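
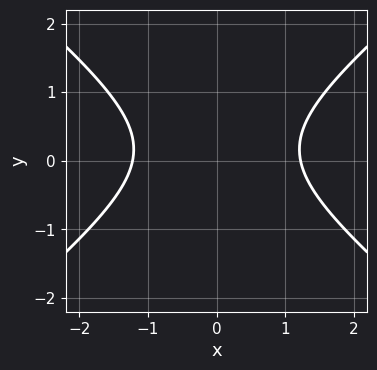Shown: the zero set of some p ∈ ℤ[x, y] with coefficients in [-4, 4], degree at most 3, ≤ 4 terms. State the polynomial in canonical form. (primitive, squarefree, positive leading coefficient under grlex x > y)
(a) The degree is 2 — a generic line meets the curve in up to 2 points.
(b) Symmetries: it's symmetric under x → −x, forcing even powers of x.
(c) Observable constraints: no y-intercept at any integer in the box.
(d) Matching integer coefficients to the picture gives p.

2*x^2 - 3*y^2 + y - 3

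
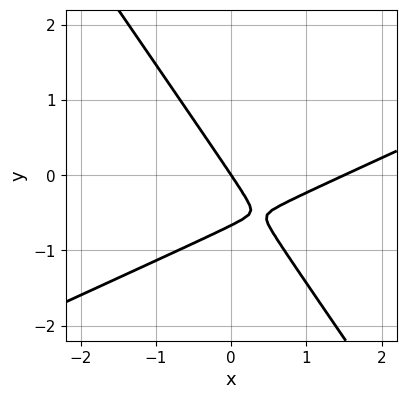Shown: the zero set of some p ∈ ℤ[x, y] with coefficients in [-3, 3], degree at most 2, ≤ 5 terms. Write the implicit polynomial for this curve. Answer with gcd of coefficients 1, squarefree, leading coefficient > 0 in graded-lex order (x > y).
deg p = 2. A generic line meets the curve in up to 2 points.
Against the integer gridlines: it meets the y-axis at y = 0 (among the integer gridlines); it meets the x-axis at x = 0 (among the integer gridlines).
Fitting integer coefficients to these (and the overall shape) gives p.

2*x^2 - 3*x*y - 3*y^2 - 3*x - 2*y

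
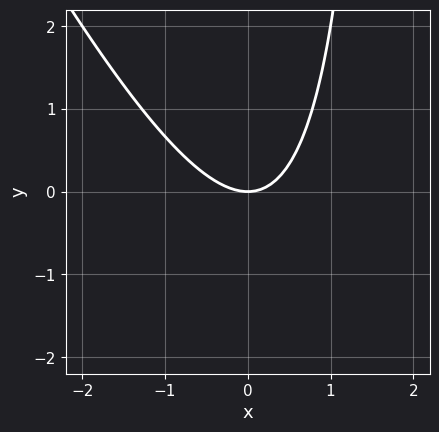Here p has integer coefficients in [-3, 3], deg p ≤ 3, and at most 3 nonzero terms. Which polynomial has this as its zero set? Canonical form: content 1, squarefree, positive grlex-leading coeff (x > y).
2*x^2 + x*y - 2*y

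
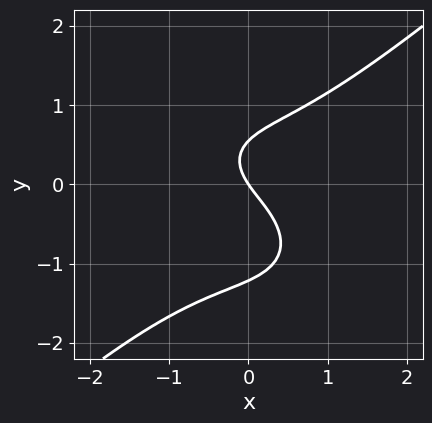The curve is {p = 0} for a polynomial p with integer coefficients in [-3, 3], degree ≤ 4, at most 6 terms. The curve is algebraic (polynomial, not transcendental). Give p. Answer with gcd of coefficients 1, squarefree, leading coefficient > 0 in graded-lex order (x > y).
1. deg p = 3. No degree-2 curve has this shape.
2. Checking where it meets the axes: one y-axis crossing is at y = 0; it meets the x-axis at x = 0 (among the integer gridlines).
3. Matching integer coefficients to the picture gives p.

2*x^3 - 3*y^3 - 2*y^2 + 3*x + 2*y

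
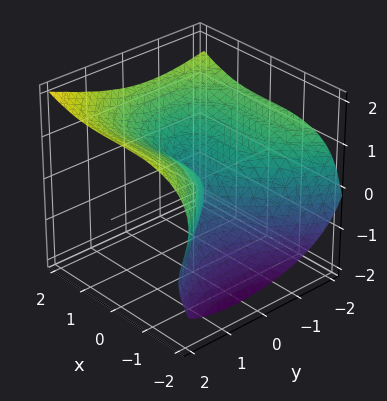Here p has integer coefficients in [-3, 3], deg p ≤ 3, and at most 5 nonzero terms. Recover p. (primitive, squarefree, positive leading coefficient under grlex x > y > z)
deg p = 3. The shape is more complex than any degree-2 surface.
Against the integer gridlines: one z-axis crossing is at z = 0; one x-axis crossing is at x = 0; one y-axis crossing is at y = 0.
The integer polynomial consistent with all of this is the stated p.

x^3 - 3*z^3 + 2*y^2 + 2*y*z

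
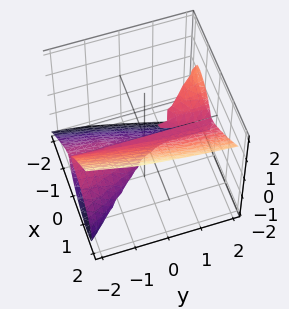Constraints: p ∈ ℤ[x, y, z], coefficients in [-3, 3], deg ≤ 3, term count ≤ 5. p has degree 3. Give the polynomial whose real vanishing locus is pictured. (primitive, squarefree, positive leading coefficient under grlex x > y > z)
(a) There are 2 components.
(b) deg p = 3.
(c) Observable constraints: every point of the y-axis in the box is on the surface; it crosses the x-axis at the gridline x = 0; one z-axis crossing is at z = 0.
(d) Fitting integer coefficients to these (and the overall shape) gives p.

3*x^3 + x^2*y - 3*x*y*z - 3*z^3 - 2*z^2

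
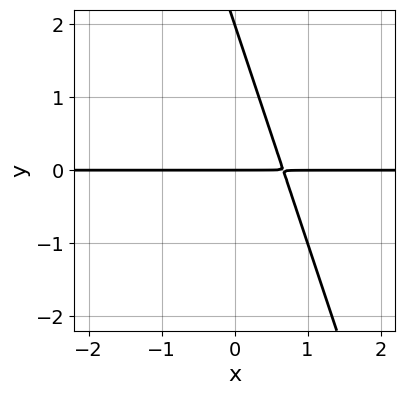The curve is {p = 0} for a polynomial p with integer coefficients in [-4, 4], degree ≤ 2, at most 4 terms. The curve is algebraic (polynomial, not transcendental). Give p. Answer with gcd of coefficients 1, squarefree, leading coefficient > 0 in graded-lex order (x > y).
1. Degree: no degree-1 curve has this shape, so deg p = 2.
2. Reading off the gridlines: among the integer gridlines, it crosses the y-axis at y ∈ {0, 2}; every point of the x-axis in the box is on the curve.
3. Putting this together gives p.

3*x*y + y^2 - 2*y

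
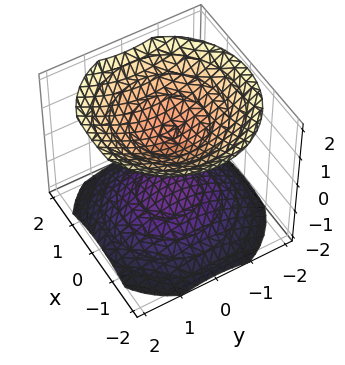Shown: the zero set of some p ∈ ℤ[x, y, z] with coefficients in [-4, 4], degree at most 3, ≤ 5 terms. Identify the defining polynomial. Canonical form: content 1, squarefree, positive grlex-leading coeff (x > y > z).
There are 2 components.
Degree: a generic line meets the surface in up to 2 points, so deg p = 2.
Symmetries: rotational symmetry about the z-axis ⇒ p depends on x, y only through x² + y².
From the visible intercepts: no x-intercept at any integer in the box; among the integer gridlines, it crosses the z-axis at z ∈ {-1, 1}; the surface avoids every integer y-axis point in the box.
Putting this together gives p.

2*x^2 + 2*y^2 - 3*z^2 + 3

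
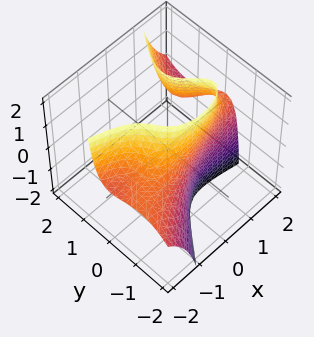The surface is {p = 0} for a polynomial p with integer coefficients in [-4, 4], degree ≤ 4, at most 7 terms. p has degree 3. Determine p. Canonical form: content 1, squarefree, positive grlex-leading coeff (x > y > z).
x^2*z + 3*x*y^2 + 2*x*y*z - 3*y^3 - 2

(a) deg p = 3.
(b) From the visible intercepts: the surface avoids every integer x-axis point in the box; the surface avoids every integer z-axis point in the box.
(c) Putting this together gives p.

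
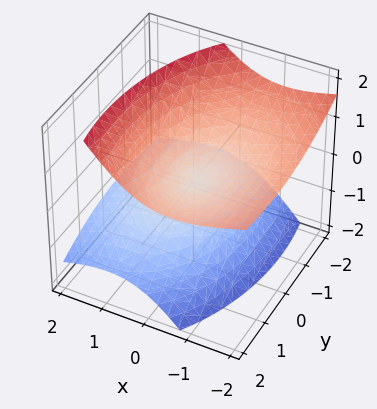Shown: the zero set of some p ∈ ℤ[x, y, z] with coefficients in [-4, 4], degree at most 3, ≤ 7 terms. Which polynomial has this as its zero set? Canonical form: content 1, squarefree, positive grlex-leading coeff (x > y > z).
First, I count 2 distinct pieces. They look like related sheets of one shape, so recover p as a whole.
Then, degree: no degree-1 surface has this shape, so deg p = 2.
Next, observable constraints: it meets the z-axis at z = 0 (among the integer gridlines); one x-axis crossing is at x = 0; it meets the y-axis at y = 0 (among the integer gridlines).
Finally, fitting integer coefficients to these (and the overall shape) gives p.

2*x^2 + 3*x*z + y^2 - y*z - 3*z^2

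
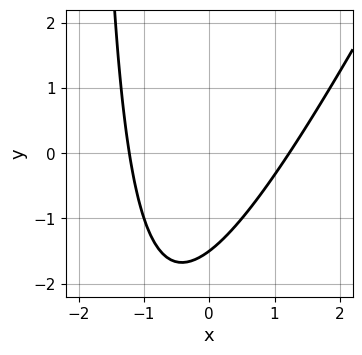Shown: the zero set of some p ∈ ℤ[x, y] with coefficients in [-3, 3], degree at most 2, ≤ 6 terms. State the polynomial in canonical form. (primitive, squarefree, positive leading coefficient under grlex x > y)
deg p = 2.
Solving for integer coefficients yields p as stated.

2*x^2 - x*y - 2*y - 3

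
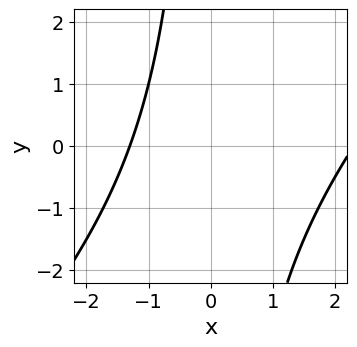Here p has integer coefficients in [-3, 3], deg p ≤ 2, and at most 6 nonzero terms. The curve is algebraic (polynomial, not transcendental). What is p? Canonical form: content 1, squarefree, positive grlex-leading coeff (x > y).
Degree: no degree-1 curve has this shape, so deg p = 2.
Against the integer gridlines: the curve avoids every integer y-axis point in the box.
Assembling these constraints gives the stated polynomial.

x^2 - x*y - x - 3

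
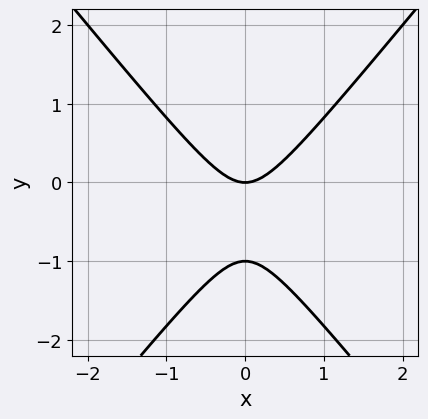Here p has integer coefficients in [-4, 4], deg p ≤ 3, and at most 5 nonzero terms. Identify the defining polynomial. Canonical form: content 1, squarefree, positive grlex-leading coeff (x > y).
(a) The degree is 2 — a generic line meets the curve in up to 2 points.
(b) Symmetries: mirror symmetry x ↦ −x ⇒ only even powers of x.
(c) Checking where it meets the axes: among the integer gridlines, it crosses the y-axis at y ∈ {-1, 0}; it crosses the x-axis at the gridline x = 0.
(d) Solving for integer coefficients yields p as stated.

3*x^2 - 2*y^2 - 2*y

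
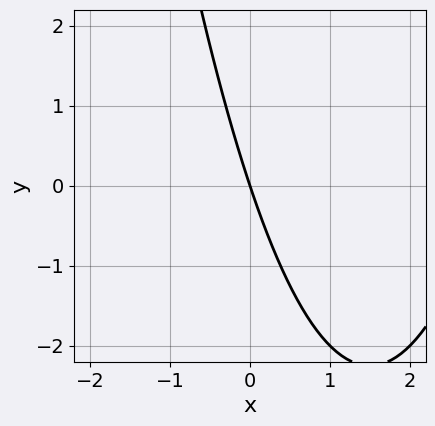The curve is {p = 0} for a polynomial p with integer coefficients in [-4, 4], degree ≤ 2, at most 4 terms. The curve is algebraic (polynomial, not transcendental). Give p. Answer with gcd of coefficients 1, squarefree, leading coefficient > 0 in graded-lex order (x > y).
(a) The degree is 2 — a generic line meets the curve in up to 2 points.
(b) From the axis intercepts and sections: it crosses the x-axis at the gridline x = 0; one y-axis crossing is at y = 0.
(c) These observations pin down the coefficients.

x^2 - 3*x - y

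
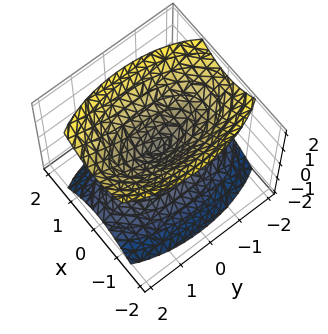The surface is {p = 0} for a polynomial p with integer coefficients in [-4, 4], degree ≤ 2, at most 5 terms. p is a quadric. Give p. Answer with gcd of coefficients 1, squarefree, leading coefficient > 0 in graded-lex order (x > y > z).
1. There are 2 components. Treating them together as one polynomial.
2. deg p = 2. A double cone through the origin; a quadric.
3. Symmetries: it's symmetric under x → −x, forcing even powers of x; it's symmetric under z → −z, forcing even powers of z; it's symmetric under y → −y, forcing even powers of y.
4. From the visible intercepts: it crosses the x-axis at the gridline x = 0; it crosses the y-axis at the gridline y = 0; it meets the z-axis at z = 0 (among the integer gridlines).
5. These observations pin down the coefficients.

3*x^2 + y^2 - 2*z^2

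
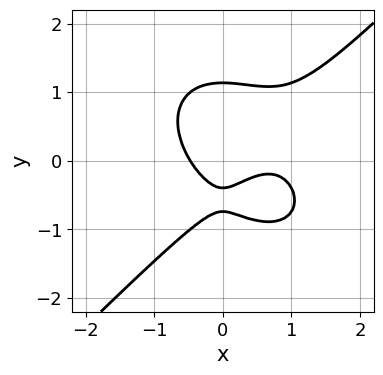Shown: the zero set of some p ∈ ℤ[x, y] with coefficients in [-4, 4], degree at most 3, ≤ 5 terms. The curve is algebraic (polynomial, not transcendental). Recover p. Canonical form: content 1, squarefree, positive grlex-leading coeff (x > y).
3*x^3 - 3*y^3 - 3*x^2 + 3*y + 1

1. deg p = 3. The shape is more complex than any degree-2 curve.
2. The integer polynomial consistent with all of this is the stated p.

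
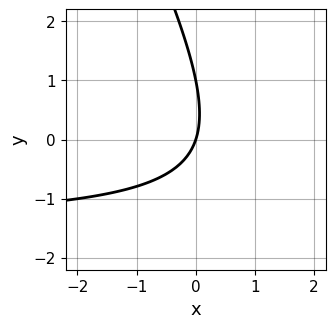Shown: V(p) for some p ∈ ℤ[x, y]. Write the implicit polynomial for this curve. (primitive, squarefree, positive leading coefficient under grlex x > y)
2*x*y + y^2 + 3*x - y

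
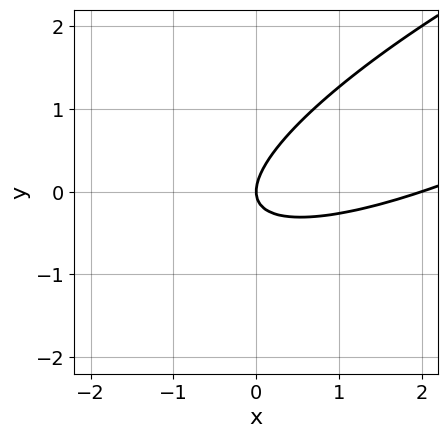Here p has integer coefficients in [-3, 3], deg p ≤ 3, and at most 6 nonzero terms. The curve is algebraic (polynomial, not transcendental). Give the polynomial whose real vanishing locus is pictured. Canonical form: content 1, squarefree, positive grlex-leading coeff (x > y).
1. Degree: no degree-1 curve has this shape, so deg p = 2.
2. Observable constraints: one y-axis crossing is at y = 0; the x-axis gridline crossings are at x ∈ {0, 2}.
3. Matching integer coefficients to the picture gives p.

x^2 - 3*x*y + 3*y^2 - 2*x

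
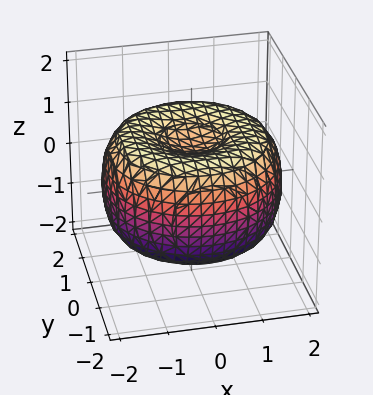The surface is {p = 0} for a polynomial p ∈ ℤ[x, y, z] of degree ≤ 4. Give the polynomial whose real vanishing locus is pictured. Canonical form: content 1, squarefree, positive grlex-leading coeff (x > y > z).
x^4 + 2*x^2*y^2 + y^4 - 3*x^2 - 3*y^2 + 3*z^2 - 2

First, deg p = 4.
Next, symmetries: the surface is invariant under rotation about z: p = q(x² + y², z).
Then, observable constraints: a circular section at z = -1 has radius between 0 and 1.
Finally, these observations pin down the coefficients.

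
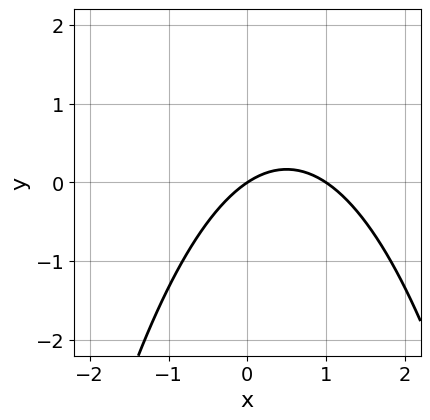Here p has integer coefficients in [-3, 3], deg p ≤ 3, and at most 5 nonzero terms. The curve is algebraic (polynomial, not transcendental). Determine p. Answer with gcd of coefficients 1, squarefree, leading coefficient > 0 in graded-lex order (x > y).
2*x^2 - 2*x + 3*y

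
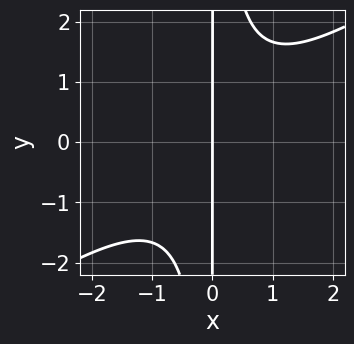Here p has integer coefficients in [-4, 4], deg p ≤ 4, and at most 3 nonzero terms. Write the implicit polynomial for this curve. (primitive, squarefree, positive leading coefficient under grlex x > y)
2*x^3 - 3*x^2*y + 3*x

(a) The degree is 3 — the shape is more complex than any degree-2 curve.
(b) Reading off the gridlines: the visible y-axis segment lies entirely on the curve; one x-axis crossing is at x = 0.
(c) Matching integer coefficients to the picture gives p.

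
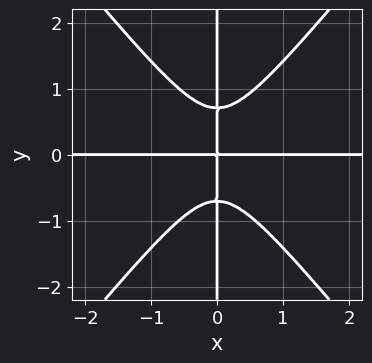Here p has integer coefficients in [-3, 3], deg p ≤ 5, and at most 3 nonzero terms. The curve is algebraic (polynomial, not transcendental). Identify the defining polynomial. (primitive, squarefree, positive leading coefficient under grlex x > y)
Degree: no degree-3 curve has this shape, so deg p = 4.
From the axis intercepts and sections: the visible y-axis segment lies entirely on the curve; the visible x-axis segment lies entirely on the curve.
Solving for integer coefficients yields p as stated.

3*x^3*y - 2*x*y^3 + x*y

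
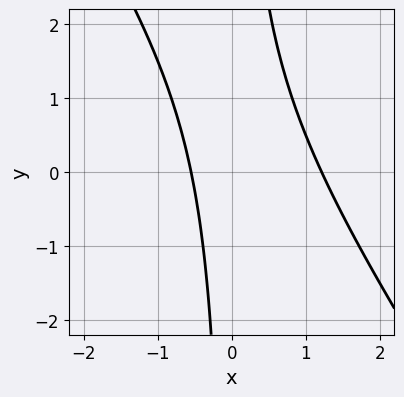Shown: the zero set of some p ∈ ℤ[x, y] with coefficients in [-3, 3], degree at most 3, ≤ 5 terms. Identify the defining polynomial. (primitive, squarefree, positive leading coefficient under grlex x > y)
1. deg p = 2.
2. Reading off the gridlines: no y-intercept at any integer in the box.
3. Putting this together gives p.

3*x^2 + 2*x*y - 2*x - 2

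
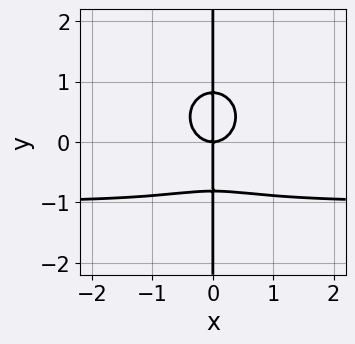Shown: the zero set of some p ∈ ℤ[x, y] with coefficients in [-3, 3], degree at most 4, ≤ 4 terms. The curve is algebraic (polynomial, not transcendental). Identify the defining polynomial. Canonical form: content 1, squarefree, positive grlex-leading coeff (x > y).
(a) Degree: the shape is more complex than any degree-3 curve, so deg p = 4.
(b) From the axis intercepts and sections: one x-axis crossing is at x = 0; the visible y-axis segment lies entirely on the curve.
(c) Fitting integer coefficients to these (and the overall shape) gives p.

3*x^3*y + 3*x*y^3 + 3*x^3 - 2*x*y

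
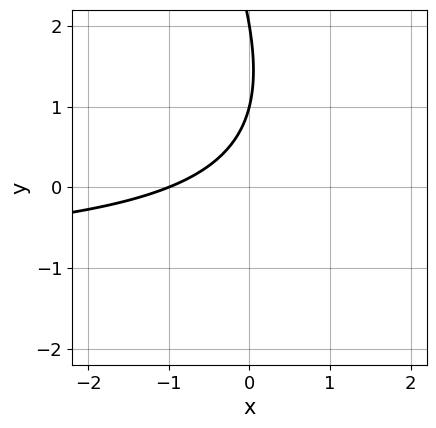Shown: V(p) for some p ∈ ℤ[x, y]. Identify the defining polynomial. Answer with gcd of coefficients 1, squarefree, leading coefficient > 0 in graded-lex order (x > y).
2*x*y + y^2 + 2*x - 3*y + 2

1. deg p = 2. No degree-1 curve has this shape.
2. From the axis intercepts and sections: the y-axis gridline crossings are at y ∈ {1, 2}; it crosses the x-axis at the gridline x = -1.
3. Together with the visible shape, these determine p as stated.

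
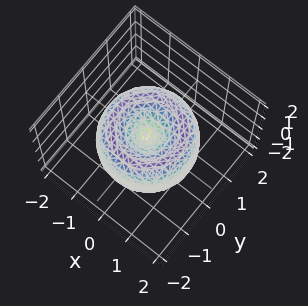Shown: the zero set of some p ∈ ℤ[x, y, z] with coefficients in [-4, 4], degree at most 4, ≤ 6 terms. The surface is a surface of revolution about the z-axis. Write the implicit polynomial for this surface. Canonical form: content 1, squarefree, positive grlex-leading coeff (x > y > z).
x^4 + 2*x^2*y^2 + y^4 - 2*x^2 - 2*y^2 + z^2

1. Degree: no degree-3 surface has this shape, so deg p = 4.
2. By symmetry, the surface is invariant under rotation about z: p = q(x² + y², z).
3. Against the integer gridlines: it crosses the x-axis at the gridline x = 0; a circular section at z = 1 has radius exactly 1; it meets the y-axis at y = 0 (among the integer gridlines); it meets the z-axis at z = 0 (among the integer gridlines).
4. Assembling these constraints gives the stated polynomial.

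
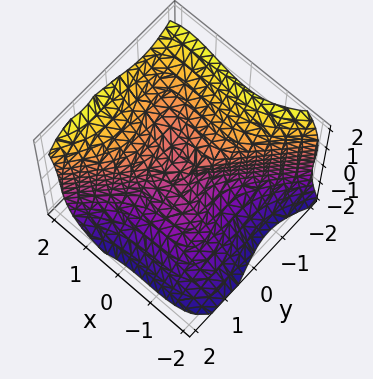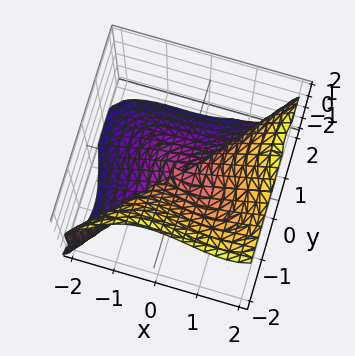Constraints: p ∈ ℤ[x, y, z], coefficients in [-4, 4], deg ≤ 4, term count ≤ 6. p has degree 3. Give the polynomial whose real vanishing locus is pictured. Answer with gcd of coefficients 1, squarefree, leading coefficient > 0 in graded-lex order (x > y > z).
2*x^3 + 2*x^2*y - 3*y^3 - 2*z^3 - x*z

deg p = 3.
From the axis intercepts and sections: it meets the y-axis at y = 0 (among the integer gridlines); one z-axis crossing is at z = 0.
Assembling these constraints gives the stated polynomial.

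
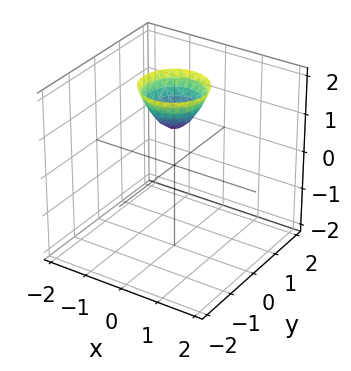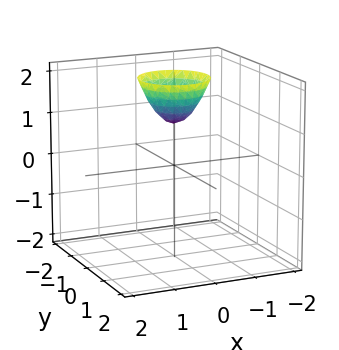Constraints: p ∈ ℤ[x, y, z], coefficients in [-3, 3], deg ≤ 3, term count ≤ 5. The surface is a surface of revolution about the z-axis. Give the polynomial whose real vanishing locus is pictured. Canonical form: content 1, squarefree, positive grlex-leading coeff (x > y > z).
First, deg p = 2.
Next, by symmetry, every cross-section ⟂ z is a circle, so x, y appear only via x² + y².
Next, checking where it meets the axes: a circular section at z = 2 has radius between 0 and 1; it misses every integer gridline on the x-axis.
Finally, together with the visible shape, these determine p as stated.

3*x^2 + 3*y^2 - 2*z + 2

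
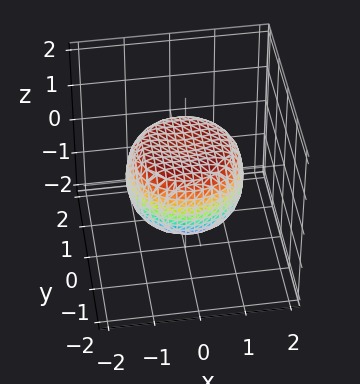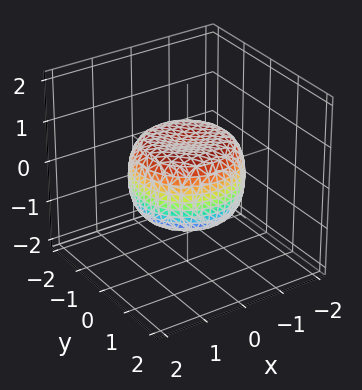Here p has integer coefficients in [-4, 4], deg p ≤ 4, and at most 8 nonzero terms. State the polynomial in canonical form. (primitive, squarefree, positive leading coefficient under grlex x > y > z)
Degree: the shape is more complex than any degree-3 surface, so deg p = 4.
Symmetry: the z-axis is an axis of rotation, so x and y enter only as x² + y².
Reading off the gridlines: a circular section at z = 0 has radius between 1 and 2.
The integer polynomial consistent with all of this is the stated p.

2*x^4 + 4*x^2*y^2 + 2*y^4 - 2*x^2 - 2*y^2 + 3*z^2 - 2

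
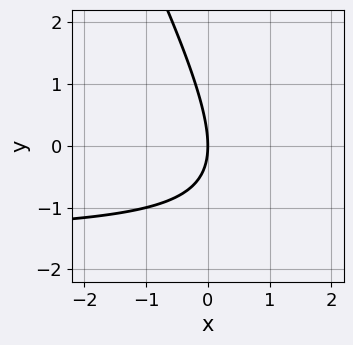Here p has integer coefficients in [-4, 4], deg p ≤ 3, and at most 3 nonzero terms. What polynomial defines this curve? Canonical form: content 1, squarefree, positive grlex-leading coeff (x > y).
2*x*y + y^2 + 3*x

First, the degree is 2 — a generic line meets the curve in up to 2 points.
Then, observable constraints: one y-axis crossing is at y = 0; it crosses the x-axis at the gridline x = 0.
Finally, fitting integer coefficients to these (and the overall shape) gives p.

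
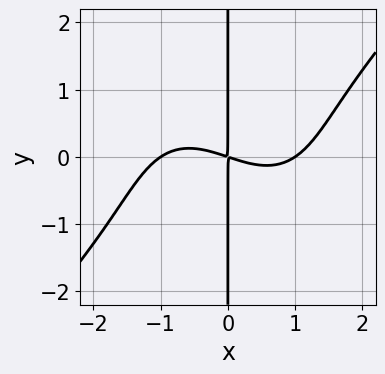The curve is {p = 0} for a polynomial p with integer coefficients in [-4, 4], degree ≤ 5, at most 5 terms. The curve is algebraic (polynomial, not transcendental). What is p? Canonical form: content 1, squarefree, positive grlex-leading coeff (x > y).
1. Degree: no degree-3 curve has this shape, so deg p = 4.
2. From the axis intercepts and sections: every point of the y-axis in the box is on the curve; the x-axis gridline crossings are at x ∈ {-1, 1}.
3. Assembling these constraints gives the stated polynomial.

x^4 - x*y^3 - x^2 - 3*x*y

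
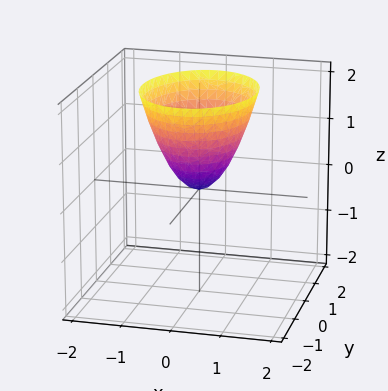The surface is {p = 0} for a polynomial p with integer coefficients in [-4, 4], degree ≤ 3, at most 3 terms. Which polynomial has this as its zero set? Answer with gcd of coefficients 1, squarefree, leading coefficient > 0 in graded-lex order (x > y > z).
First, the degree is 2 — a paraboloid; a quadric.
Then, symmetries: it's symmetric under x → −x, forcing even powers of x; mirror symmetry y ↦ −y ⇒ only even powers of y.
Then, against the integer gridlines: one y-axis crossing is at y = 0; it meets the z-axis at z = 0 (among the integer gridlines).
Finally, putting this together gives p.

3*x^2 + 2*y^2 - 2*z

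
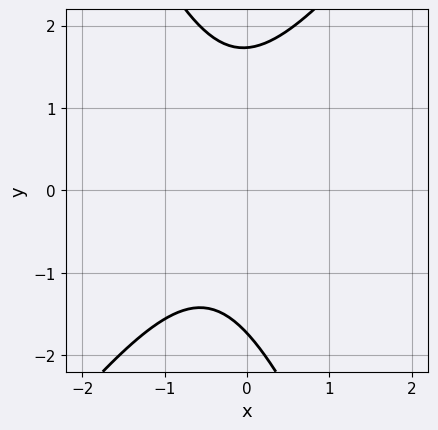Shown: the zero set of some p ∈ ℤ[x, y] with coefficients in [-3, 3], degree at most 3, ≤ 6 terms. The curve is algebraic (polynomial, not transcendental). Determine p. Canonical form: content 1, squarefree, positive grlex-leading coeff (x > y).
3*x^2 - x*y - y^2 + 2*x + 3

1. deg p = 2. No degree-1 curve has this shape.
2. Against the integer gridlines: the curve avoids every integer x-axis point in the box.
3. Solving for integer coefficients yields p as stated.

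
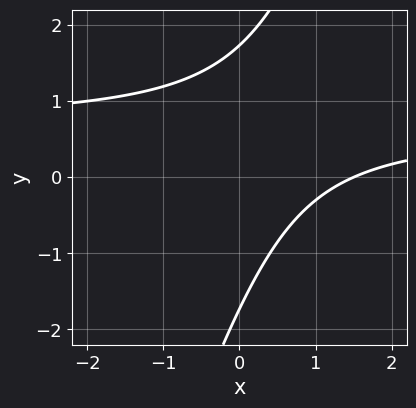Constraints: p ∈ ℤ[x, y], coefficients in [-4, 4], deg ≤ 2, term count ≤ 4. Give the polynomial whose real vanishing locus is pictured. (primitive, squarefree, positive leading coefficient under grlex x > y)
deg p = 2. No degree-1 curve has this shape.
The integer polynomial consistent with all of this is the stated p.

3*x*y - y^2 - 2*x + 3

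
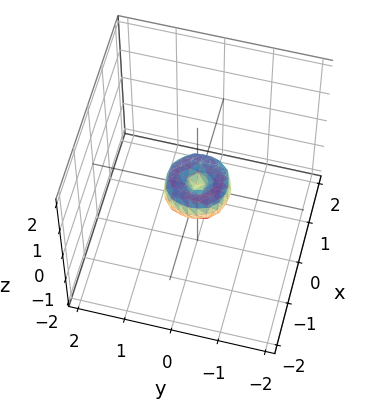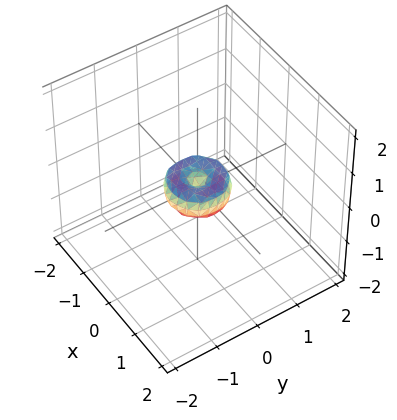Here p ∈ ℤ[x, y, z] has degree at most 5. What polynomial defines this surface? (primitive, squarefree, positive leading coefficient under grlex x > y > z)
(a) The degree is 4 — no degree-3 surface has this shape.
(b) Symmetry: every cross-section ⟂ z is a circle, so x, y appear only via x² + y².
(c) From the visible intercepts: a circular section at z = 0 has radius between 0 and 1; it crosses the y-axis at the gridline y = 0; it meets the x-axis at x = 0 (among the integer gridlines).
(d) Putting this together gives p.

2*x^4 + 4*x^2*y^2 + 2*y^4 - x^2 - y^2 + z^2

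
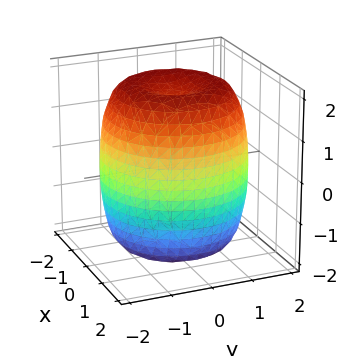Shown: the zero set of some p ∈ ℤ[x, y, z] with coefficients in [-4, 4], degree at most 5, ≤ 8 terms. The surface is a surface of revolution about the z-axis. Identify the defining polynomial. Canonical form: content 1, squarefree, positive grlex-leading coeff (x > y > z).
x^4 + 2*x^2*y^2 + y^4 - 2*x^2 - 2*y^2 + z^2 - 3

(a) Degree: a generic line meets the surface in up to 4 points, so deg p = 4.
(b) Symmetry: every cross-section ⟂ z is a circle, so x, y appear only via x² + y².
(c) Checking where it meets the axes: a circular section at z = 2 has radius exactly 1.
(d) Together with the visible shape, these determine p as stated.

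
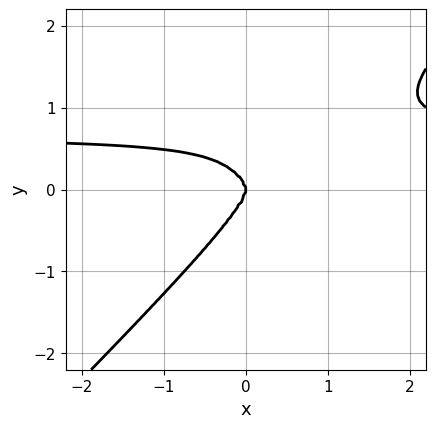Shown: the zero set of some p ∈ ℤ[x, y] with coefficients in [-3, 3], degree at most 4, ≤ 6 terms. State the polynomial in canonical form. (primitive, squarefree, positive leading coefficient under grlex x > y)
3*x^3*y - 2*x^2*y^2 - y^4 - 2*x^3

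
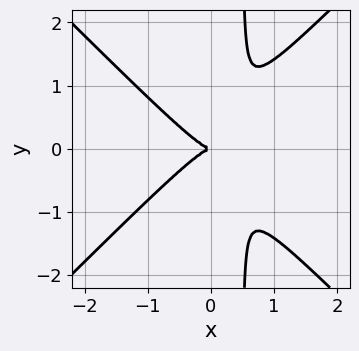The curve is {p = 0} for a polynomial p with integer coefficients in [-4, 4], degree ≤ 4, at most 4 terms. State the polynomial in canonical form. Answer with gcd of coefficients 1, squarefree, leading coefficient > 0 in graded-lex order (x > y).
2*x^3 - 2*x*y^2 + y^2

Degree: the shape is more complex than any degree-2 curve, so deg p = 3.
Symmetries: it's symmetric under y → −y, forcing even powers of y.
Reading off the gridlines: it meets the x-axis at x = 0 (among the integer gridlines); one y-axis crossing is at y = 0.
Matching integer coefficients to the picture gives p.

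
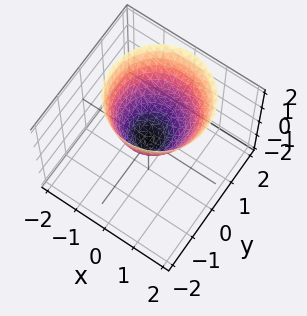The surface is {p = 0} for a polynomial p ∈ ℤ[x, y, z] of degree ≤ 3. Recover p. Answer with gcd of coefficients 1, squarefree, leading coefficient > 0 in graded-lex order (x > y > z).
2*x^2 + 2*y^2 - y*z - 2*z

Degree: the shape is more complex than any degree-1 surface, so deg p = 2.
Against the integer gridlines: it crosses the y-axis at the gridline y = 0; it crosses the x-axis at the gridline x = 0; it meets the z-axis at z = 0 (among the integer gridlines).
Together with the visible shape, these determine p as stated.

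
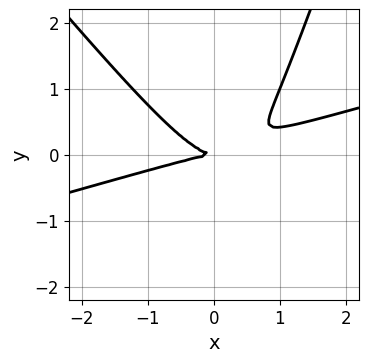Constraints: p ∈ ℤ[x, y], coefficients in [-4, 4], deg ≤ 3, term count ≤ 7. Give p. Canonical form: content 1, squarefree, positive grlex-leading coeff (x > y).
x^3 - 3*x^2*y - 2*x*y^2 + y^3 + 3*y^2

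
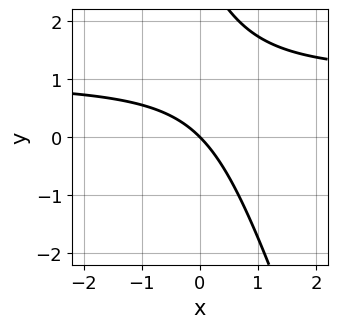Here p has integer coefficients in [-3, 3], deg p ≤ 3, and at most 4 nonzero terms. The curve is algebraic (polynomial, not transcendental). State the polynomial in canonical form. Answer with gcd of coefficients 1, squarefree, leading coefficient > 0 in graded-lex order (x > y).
3*x*y + y^2 - 3*x - 3*y

First, degree: no degree-1 curve has this shape, so deg p = 2.
Next, observable constraints: it meets the x-axis at x = 0 (among the integer gridlines); it meets the y-axis at y = 0 (among the integer gridlines).
Finally, solving for integer coefficients yields p as stated.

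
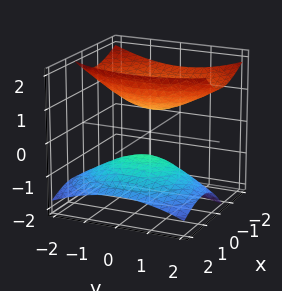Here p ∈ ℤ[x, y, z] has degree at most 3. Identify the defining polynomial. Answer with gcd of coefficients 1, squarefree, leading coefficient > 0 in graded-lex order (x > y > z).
(a) There are 2 components.
(b) Degree: the shape is more complex than any degree-1 surface, so deg p = 2.
(c) From the axis intercepts and sections: the surface avoids every integer x-axis point in the box; it misses every integer gridline on the y-axis.
(d) Assembling these constraints gives the stated polynomial.

2*x^2 + 2*x*z + y^2 - 2*z^2 + 1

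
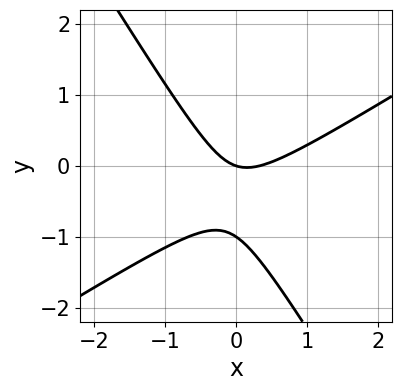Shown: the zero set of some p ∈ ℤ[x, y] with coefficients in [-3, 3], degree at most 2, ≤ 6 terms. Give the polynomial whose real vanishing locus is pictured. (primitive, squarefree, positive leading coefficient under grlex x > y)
3*x^2 - 3*x*y - 3*y^2 - x - 3*y

deg p = 2. The shape is more complex than any degree-1 curve.
From the axis intercepts and sections: among the integer gridlines, it crosses the y-axis at y ∈ {-1, 0}; it crosses the x-axis at the gridline x = 0.
Matching integer coefficients to the picture gives p.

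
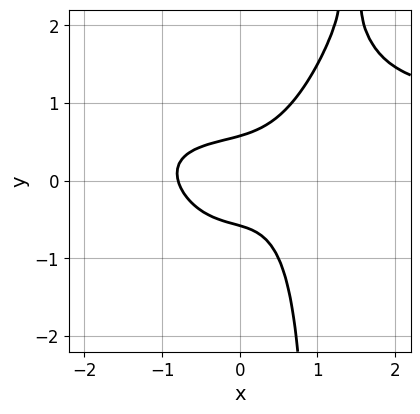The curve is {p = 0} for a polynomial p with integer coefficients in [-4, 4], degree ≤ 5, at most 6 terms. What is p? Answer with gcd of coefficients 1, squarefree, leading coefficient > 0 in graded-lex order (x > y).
2*x^3*y - 2*x^3 - 3*x*y^2 + 3*y^2 - 1

1. Degree: the shape is more complex than any degree-3 curve, so deg p = 4.
2. The integer polynomial consistent with all of this is the stated p.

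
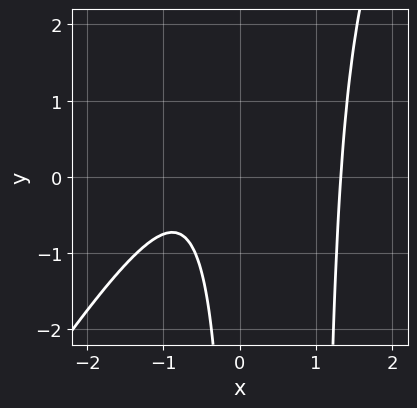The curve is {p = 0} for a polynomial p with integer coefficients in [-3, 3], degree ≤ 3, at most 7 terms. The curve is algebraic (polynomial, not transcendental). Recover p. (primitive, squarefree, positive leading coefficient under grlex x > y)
The degree is 3 — no degree-2 curve has this shape.
Reading off the gridlines: it misses every integer gridline on the y-axis.
Putting this together gives p.

3*x^3 - 2*x^2*y + 2*x*y - 3*x - 3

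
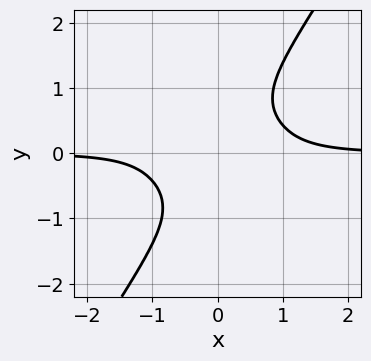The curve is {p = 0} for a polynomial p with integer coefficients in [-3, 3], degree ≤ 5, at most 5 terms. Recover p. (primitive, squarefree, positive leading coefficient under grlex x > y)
(a) Degree: no degree-3 curve has this shape, so deg p = 4.
(b) Against the integer gridlines: it misses every integer gridline on the x-axis; the curve avoids every integer y-axis point in the box.
(c) The integer polynomial consistent with all of this is the stated p.

2*x^3*y + x^2*y^2 - y^4 - 1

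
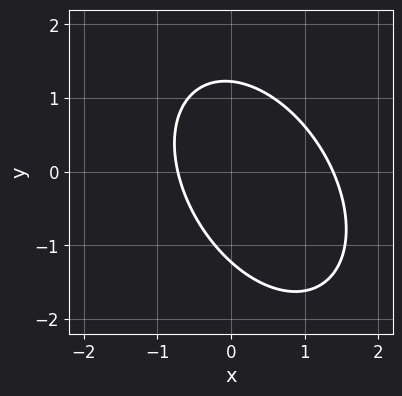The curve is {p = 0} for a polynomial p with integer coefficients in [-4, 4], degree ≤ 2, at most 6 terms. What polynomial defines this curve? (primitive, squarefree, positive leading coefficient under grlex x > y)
3*x^2 + 2*x*y + 2*y^2 - 2*x - 3

First, degree: a generic line meets the curve in up to 2 points, so deg p = 2.
Finally, matching integer coefficients to the picture gives p.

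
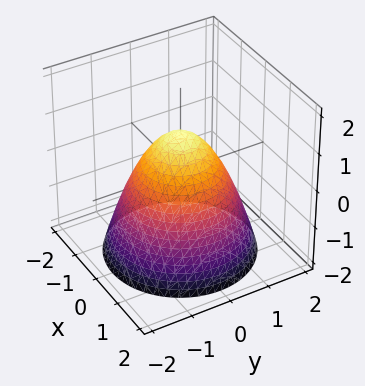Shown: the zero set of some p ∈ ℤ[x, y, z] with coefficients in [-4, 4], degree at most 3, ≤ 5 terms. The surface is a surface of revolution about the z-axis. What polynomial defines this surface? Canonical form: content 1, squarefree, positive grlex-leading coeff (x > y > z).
x^2 + y^2 + z - 1

1. Degree: no degree-1 surface has this shape, so deg p = 2.
2. By symmetry, the z-axis is an axis of rotation, so x and y enter only as x² + y².
3. Observable constraints: a circular section at z = 0 has radius exactly 1; the x-axis gridline crossings are at x ∈ {-1, 1}; the y-axis gridline crossings are at y ∈ {-1, 1}.
4. Putting this together gives p.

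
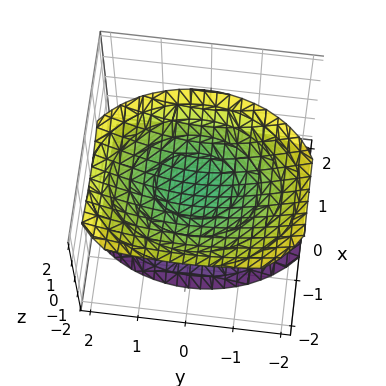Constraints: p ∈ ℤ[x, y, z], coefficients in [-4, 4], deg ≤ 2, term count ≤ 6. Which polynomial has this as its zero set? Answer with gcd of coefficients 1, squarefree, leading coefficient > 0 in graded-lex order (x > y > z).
1. There are 2 components. Treating them together as one polynomial.
2. Degree: the shape is more complex than any degree-1 surface, so deg p = 2.
3. From the axis intercepts and sections: it misses every integer gridline on the y-axis; the surface avoids every integer x-axis point in the box.
4. Fitting integer coefficients to these (and the overall shape) gives p.

3*x^2 + 2*x*z + 2*y^2 - 3*z^2 + 2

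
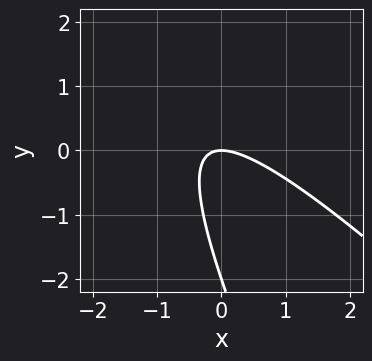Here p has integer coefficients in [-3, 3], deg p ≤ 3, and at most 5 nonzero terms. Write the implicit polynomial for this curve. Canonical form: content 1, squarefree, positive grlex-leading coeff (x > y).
2*x^2 + 3*x*y + y^2 + 2*y

The degree is 2 — a generic line meets the curve in up to 2 points.
Reading off the gridlines: the y-axis gridline crossings are at y ∈ {-2, 0}; one x-axis crossing is at x = 0.
Matching integer coefficients to the picture gives p.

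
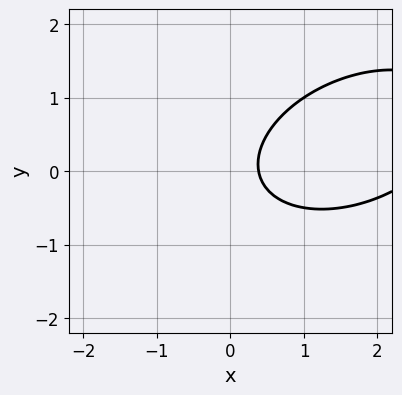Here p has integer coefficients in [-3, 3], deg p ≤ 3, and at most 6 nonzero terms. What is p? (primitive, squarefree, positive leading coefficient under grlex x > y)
x^2 - x*y + 2*y^2 - 3*x + 1

1. The degree is 2 — no degree-1 curve has this shape.
2. From the visible intercepts: the curve avoids every integer y-axis point in the box.
3. These observations pin down the coefficients.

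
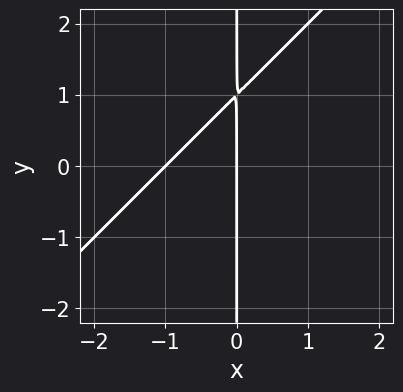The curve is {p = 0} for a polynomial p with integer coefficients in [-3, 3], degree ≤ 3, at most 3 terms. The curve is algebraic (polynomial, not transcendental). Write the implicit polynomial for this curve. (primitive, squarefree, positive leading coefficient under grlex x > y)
deg p = 2. A generic line meets the curve in up to 2 points.
From the axis intercepts and sections: among the integer gridlines, it crosses the x-axis at x ∈ {-1, 0}; every point of the y-axis in the box is on the curve.
Matching integer coefficients to the picture gives p.

x^2 - x*y + x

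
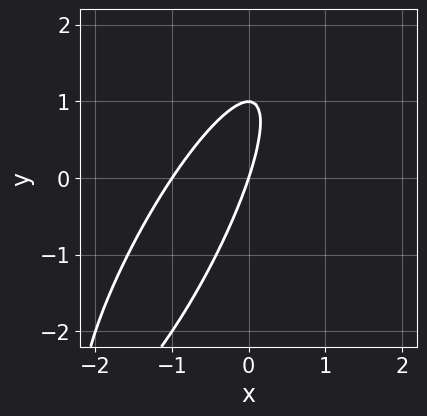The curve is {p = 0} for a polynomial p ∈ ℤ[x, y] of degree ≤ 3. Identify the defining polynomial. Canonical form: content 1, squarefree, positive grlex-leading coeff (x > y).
(a) Degree: the shape is more complex than any degree-1 curve, so deg p = 2.
(b) Reading off the gridlines: among the integer gridlines, it crosses the x-axis at x ∈ {-1, 0}; the y-axis gridline crossings are at y ∈ {0, 1}.
(c) Putting this together gives p.

3*x^2 - 3*x*y + y^2 + 3*x - y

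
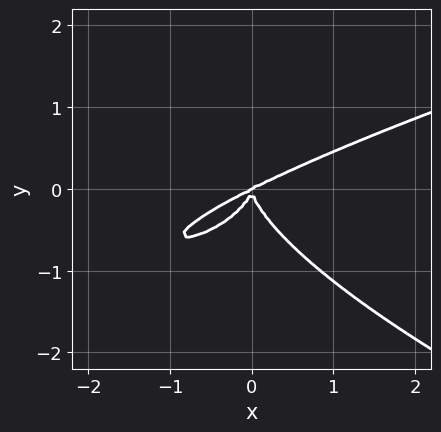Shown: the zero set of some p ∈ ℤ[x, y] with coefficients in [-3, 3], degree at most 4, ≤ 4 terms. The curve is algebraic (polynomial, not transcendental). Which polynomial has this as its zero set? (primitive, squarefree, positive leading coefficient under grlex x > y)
2*y^4 - x^3 + 2*x^2*y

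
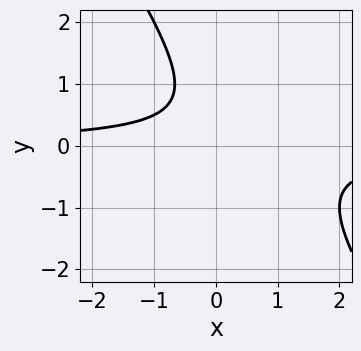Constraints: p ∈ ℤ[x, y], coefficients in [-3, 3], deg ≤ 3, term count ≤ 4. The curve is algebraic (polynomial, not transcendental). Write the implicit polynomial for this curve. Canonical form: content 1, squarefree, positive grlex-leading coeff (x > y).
First, the degree is 2 — the shape is more complex than any degree-1 curve.
Then, reading off the gridlines: no x-intercept at any integer in the box; it misses every integer gridline on the y-axis.
Finally, together with the visible shape, these determine p as stated.

3*x*y + 2*y^2 - 2*y + 2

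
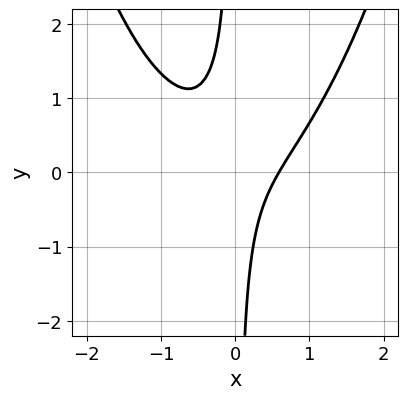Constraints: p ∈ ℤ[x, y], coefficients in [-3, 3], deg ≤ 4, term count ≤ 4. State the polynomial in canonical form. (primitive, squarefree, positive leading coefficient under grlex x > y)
2*x^3 - 3*x*y + x - 1

(a) deg p = 3.
(b) From the visible intercepts: the curve avoids every integer y-axis point in the box.
(c) Solving for integer coefficients yields p as stated.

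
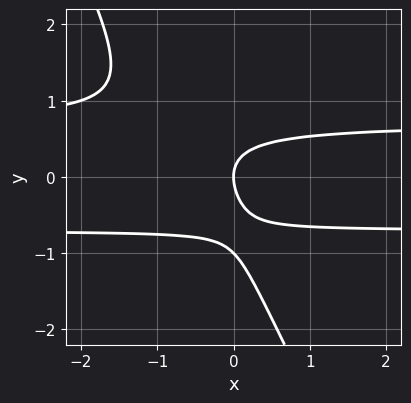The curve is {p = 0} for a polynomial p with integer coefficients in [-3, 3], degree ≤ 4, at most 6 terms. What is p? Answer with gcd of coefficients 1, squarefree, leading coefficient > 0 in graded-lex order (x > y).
2*x*y^2 + y^3 + y^2 - x

1. Degree: the shape is more complex than any degree-2 curve, so deg p = 3.
2. From the axis intercepts and sections: among the integer gridlines, it crosses the y-axis at y ∈ {-1, 0}; one x-axis crossing is at x = 0.
3. Assembling these constraints gives the stated polynomial.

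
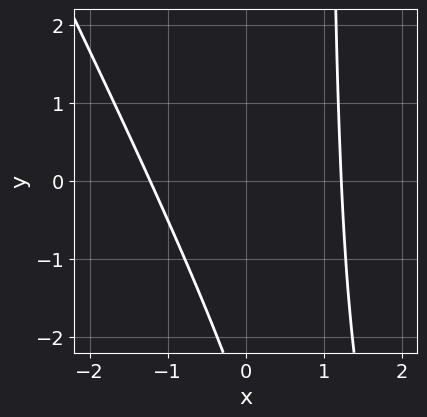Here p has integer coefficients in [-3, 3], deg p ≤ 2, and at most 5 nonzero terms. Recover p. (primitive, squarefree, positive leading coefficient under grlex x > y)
2*x^2 + x*y - y - 3

deg p = 2. A generic line meets the curve in up to 2 points.
From the axis intercepts and sections: no y-intercept at any integer in the box.
Fitting integer coefficients to these (and the overall shape) gives p.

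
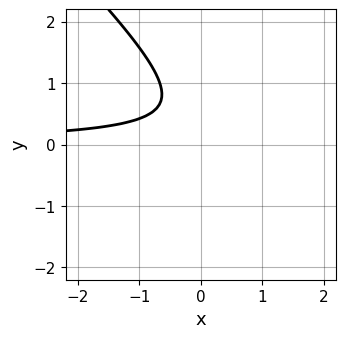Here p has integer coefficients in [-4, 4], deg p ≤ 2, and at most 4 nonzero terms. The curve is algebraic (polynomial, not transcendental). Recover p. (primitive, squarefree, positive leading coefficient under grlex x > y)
First, degree: the shape is more complex than any degree-1 curve, so deg p = 2.
Next, against the integer gridlines: it misses every integer gridline on the x-axis; it misses every integer gridline on the y-axis.
Finally, the integer polynomial consistent with all of this is the stated p.

3*x*y + 3*y^2 - 3*y + 2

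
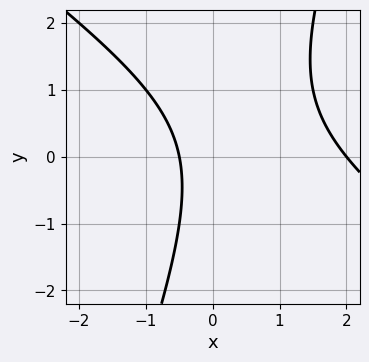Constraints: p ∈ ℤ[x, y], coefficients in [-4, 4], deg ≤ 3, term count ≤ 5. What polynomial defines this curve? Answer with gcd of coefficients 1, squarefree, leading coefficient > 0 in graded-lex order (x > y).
2*x^2 + 2*x*y - y^2 - 3*x - 2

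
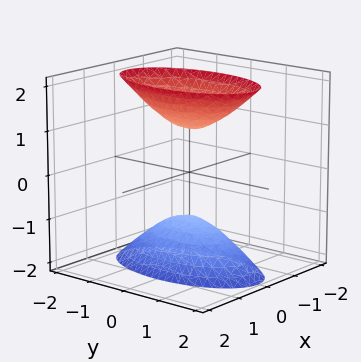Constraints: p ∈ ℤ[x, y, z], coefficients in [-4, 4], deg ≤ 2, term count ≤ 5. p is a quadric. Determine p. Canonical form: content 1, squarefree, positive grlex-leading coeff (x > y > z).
3*x^2 + y^2 - z^2 + 1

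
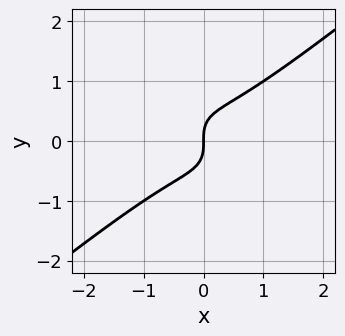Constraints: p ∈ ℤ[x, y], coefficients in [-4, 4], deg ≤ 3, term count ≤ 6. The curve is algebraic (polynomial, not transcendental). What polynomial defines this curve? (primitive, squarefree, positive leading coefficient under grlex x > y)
First, deg p = 3. A generic line meets the curve in up to 3 points.
Next, checking where it meets the axes: it crosses the y-axis at the gridline y = 0; it crosses the x-axis at the gridline x = 0.
Finally, fitting integer coefficients to these (and the overall shape) gives p.

2*x^3 + x^2*y - 2*x*y^2 - 3*y^3 + 2*x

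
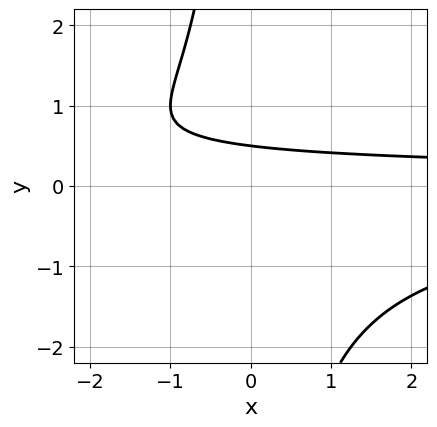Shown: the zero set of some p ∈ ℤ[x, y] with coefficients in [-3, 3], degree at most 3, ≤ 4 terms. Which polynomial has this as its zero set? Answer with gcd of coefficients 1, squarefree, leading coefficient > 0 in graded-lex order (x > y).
1. Degree: the shape is more complex than any degree-2 curve, so deg p = 3.
2. Reading off the gridlines: it misses every integer gridline on the x-axis.
3. Solving for integer coefficients yields p as stated.

x*y^2 + 2*y - 1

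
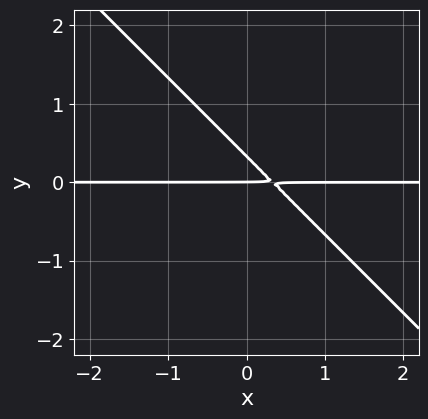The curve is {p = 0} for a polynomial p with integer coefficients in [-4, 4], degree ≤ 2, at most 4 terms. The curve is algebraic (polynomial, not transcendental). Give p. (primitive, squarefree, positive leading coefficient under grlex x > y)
3*x*y + 3*y^2 - y

(a) The degree is 2 — a generic line meets the curve in up to 2 points.
(b) From the visible intercepts: one y-axis crossing is at y = 0; the visible x-axis segment lies entirely on the curve.
(c) Solving for integer coefficients yields p as stated.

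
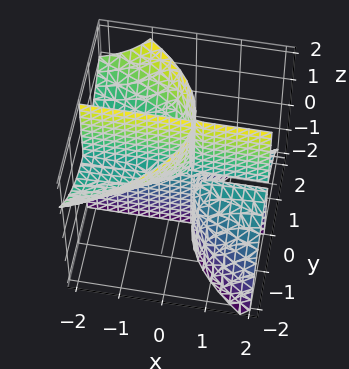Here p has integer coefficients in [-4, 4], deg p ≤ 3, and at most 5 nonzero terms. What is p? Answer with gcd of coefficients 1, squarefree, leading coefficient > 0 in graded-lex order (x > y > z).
First, I count 3 distinct pieces. They look like related sheets of one shape, so recover p as a whole.
Next, degree: no degree-2 surface has this shape, so deg p = 3.
Next, from the axis intercepts and sections: it crosses the y-axis at the gridline y = 0; every point of the x-axis in the box is on the surface; every point of the z-axis in the box is on the surface.
Finally, the integer polynomial consistent with all of this is the stated p.

3*x*y*z + 2*y^3 - y*z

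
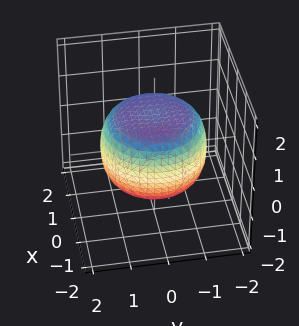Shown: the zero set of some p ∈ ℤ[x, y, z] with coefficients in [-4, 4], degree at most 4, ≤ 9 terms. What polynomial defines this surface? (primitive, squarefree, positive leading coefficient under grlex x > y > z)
The degree is 4 — the shape is more complex than any degree-3 surface.
Symmetries: rotational symmetry about the z-axis ⇒ p depends on x, y only through x² + y².
Against the integer gridlines: the z-axis gridline crossings are at z ∈ {-1, 1}; a circular section at z = 1 has radius exactly 1.
Fitting integer coefficients to these (and the overall shape) gives p.

x^4 + 2*x^2*y^2 + y^4 - x^2 - y^2 + 2*z^2 - 2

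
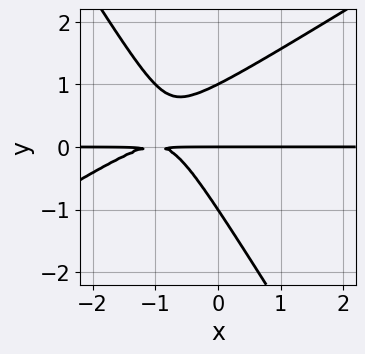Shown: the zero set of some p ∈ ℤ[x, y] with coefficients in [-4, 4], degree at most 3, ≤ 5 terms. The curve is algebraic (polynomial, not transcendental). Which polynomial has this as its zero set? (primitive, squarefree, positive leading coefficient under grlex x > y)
x^2*y - x*y^2 - y^3 + 2*x*y + y

First, degree: a generic line meets the curve in up to 3 points, so deg p = 3.
Next, observable constraints: every point of the x-axis in the box is on the curve; among the integer gridlines, it crosses the y-axis at y ∈ {-1, 0, 1}.
Finally, the integer polynomial consistent with all of this is the stated p.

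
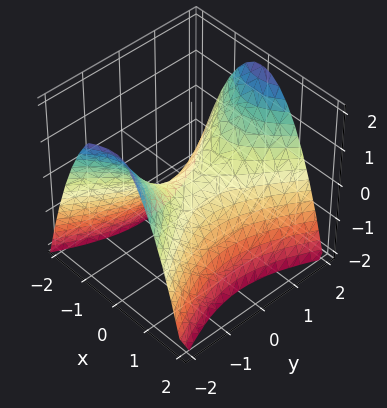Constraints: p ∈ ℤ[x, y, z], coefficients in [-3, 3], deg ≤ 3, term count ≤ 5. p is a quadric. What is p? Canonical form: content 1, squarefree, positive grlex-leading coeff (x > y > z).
2*x^2 - y^2 + 2*z

(a) deg p = 2. A saddle surface; a quadric.
(b) Symmetries: mirror symmetry y ↦ −y ⇒ only even powers of y; mirror symmetry x ↦ −x ⇒ only even powers of x.
(c) Against the integer gridlines: it meets the z-axis at z = 0 (among the integer gridlines); it meets the x-axis at x = 0 (among the integer gridlines); it meets the y-axis at y = 0 (among the integer gridlines).
(d) Putting this together gives p.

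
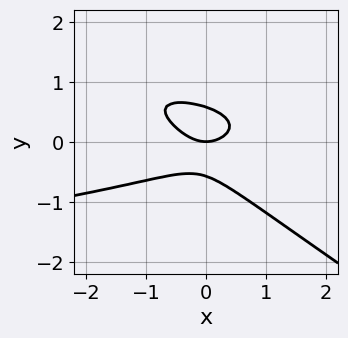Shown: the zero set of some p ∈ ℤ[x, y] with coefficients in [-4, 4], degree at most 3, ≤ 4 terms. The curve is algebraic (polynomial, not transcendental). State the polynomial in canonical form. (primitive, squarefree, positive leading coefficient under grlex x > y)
1. deg p = 3. The shape is more complex than any degree-2 curve.
2. Against the integer gridlines: it crosses the y-axis at the gridline y = 0; it meets the x-axis at x = 0 (among the integer gridlines).
3. These observations pin down the coefficients.

2*x*y^2 + 3*y^3 + x^2 - y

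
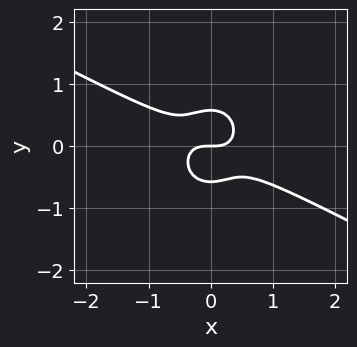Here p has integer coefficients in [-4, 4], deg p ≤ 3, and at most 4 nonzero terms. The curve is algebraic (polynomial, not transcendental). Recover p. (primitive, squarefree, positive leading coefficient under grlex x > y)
(a) The degree is 3 — a generic line meets the curve in up to 3 points.
(b) Reading off the gridlines: one x-axis crossing is at x = 0; it crosses the y-axis at the gridline y = 0.
(c) These observations pin down the coefficients.

2*x^3 + 3*x^2*y + 3*y^3 - y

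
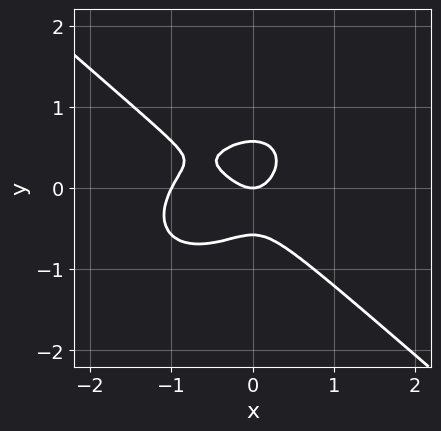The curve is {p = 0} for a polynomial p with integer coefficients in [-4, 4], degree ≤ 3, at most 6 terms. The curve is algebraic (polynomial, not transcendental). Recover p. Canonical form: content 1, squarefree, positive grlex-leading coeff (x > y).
First, deg p = 3. A generic line meets the curve in up to 3 points.
Then, from the visible intercepts: it crosses the y-axis at the gridline y = 0; the x-axis gridline crossings are at x ∈ {-1, 0}.
Finally, matching integer coefficients to the picture gives p.

2*x^3 + 3*y^3 + 2*x^2 - y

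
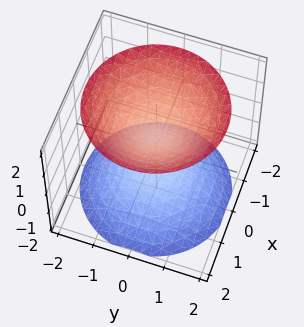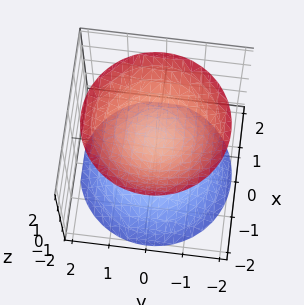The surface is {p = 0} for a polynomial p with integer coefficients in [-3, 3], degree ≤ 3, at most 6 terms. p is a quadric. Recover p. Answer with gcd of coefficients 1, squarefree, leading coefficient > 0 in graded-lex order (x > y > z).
2*x^2 + 2*y^2 - 2*z^2 + 1

First, the picture has 2 separate pieces. They look like related sheets of one shape, so recover p as a whole.
Then, deg p = 2. Two sheets facing apart; a quadric.
Next, by symmetry, every cross-section ⟂ z is a circle, so x, y appear only via x² + y²; the z ↦ −z reflection is a symmetry, so z appears only in even powers.
Then, reading off the gridlines: no x-intercept at any integer in the box; a circular section at z = 1 has radius between 0 and 1.
Finally, putting this together gives p.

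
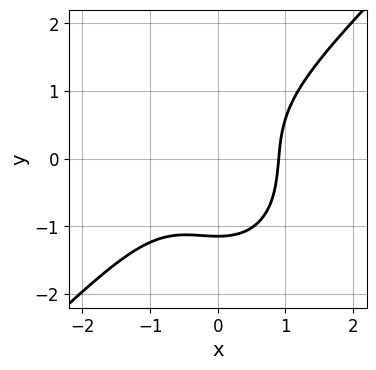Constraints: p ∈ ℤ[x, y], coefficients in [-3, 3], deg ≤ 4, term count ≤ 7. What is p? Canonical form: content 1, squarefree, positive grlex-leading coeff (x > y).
The degree is 3 — the shape is more complex than any degree-2 curve.
Putting this together gives p.

3*x^3 - x^2*y - 2*y^3 + x^2 - 3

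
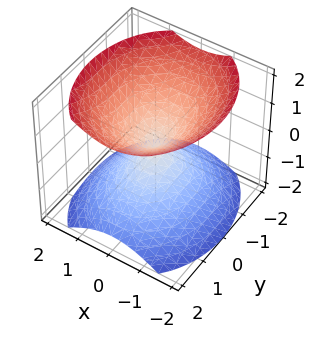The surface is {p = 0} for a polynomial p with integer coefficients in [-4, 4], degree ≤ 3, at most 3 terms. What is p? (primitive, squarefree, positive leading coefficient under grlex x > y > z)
(a) The picture has 2 separate pieces. They look like related sheets of one shape, so recover p as a whole.
(b) The degree is 2 — a double cone through the origin; a quadric.
(c) Symmetries: it's symmetric under y → −y, forcing even powers of y; it's symmetric under z → −z, forcing even powers of z; mirror symmetry x ↦ −x ⇒ only even powers of x.
(d) Checking where it meets the axes: it crosses the z-axis at the gridline z = 0; it crosses the y-axis at the gridline y = 0.
(e) These observations pin down the coefficients.

3*x^2 + 2*y^2 - 3*z^2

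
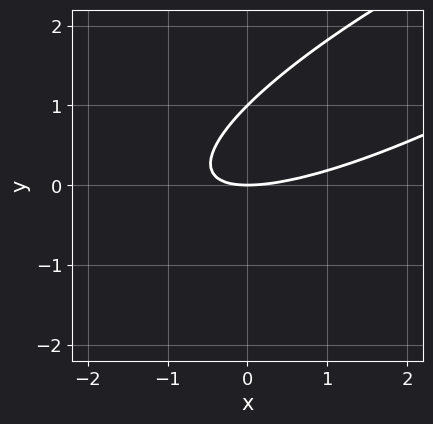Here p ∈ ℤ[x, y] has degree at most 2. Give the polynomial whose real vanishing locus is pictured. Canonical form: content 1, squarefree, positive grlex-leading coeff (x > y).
x^2 - 3*x*y + 3*y^2 - 3*y

The degree is 2 — the shape is more complex than any degree-1 curve.
Observable constraints: one x-axis crossing is at x = 0; among the integer gridlines, it crosses the y-axis at y ∈ {0, 1}.
Together with the visible shape, these determine p as stated.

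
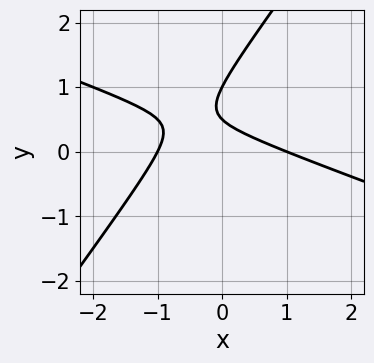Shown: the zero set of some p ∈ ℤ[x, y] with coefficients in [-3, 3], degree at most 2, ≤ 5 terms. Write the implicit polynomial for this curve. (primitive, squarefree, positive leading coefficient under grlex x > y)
(a) Degree: the shape is more complex than any degree-1 curve, so deg p = 2.
(b) Against the integer gridlines: among the integer gridlines, it crosses the x-axis at x ∈ {-1, 1}; one y-axis crossing is at y = 1.
(c) The integer polynomial consistent with all of this is the stated p.

x^2 + 2*x*y - 2*y^2 + 3*y - 1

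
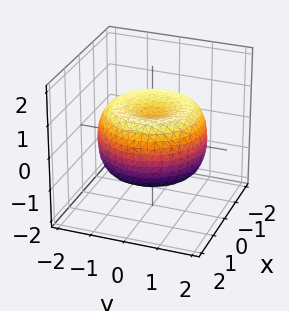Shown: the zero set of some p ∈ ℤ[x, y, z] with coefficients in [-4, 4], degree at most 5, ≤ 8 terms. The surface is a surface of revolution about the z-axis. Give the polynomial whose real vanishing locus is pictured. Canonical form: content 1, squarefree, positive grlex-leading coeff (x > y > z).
x^4 + 2*x^2*y^2 + y^4 - 2*x^2 - 2*y^2 + 2*z^2 - 1

Degree: a generic line meets the surface in up to 4 points, so deg p = 4.
Symmetries: rotational symmetry about the z-axis ⇒ p depends on x, y only through x² + y².
Reading off the gridlines: a circular section at z = 1 has radius exactly 1.
These observations pin down the coefficients.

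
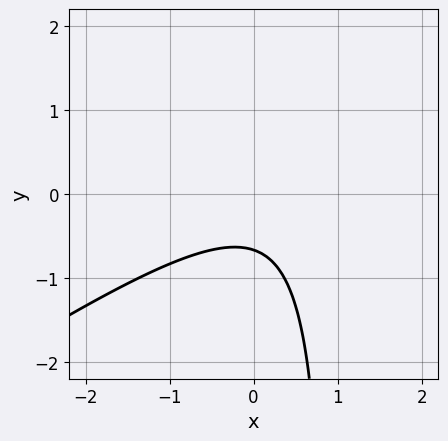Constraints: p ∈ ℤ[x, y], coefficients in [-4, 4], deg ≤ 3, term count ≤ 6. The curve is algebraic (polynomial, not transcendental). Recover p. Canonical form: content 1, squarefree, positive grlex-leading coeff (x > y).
First, degree: a generic line meets the curve in up to 2 points, so deg p = 2.
Next, against the integer gridlines: no x-intercept at any integer in the box.
Finally, putting this together gives p.

2*x^2 - 3*x*y - x + 3*y + 2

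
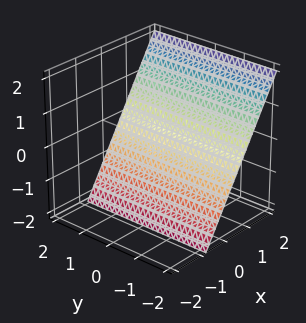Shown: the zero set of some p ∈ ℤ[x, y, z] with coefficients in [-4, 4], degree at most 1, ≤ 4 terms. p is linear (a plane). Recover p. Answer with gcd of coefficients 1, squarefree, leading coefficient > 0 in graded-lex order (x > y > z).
First, deg p = 1.
Next, observable constraints: it misses every integer gridline on the y-axis; one z-axis crossing is at z = -1.
Finally, these observations pin down the coefficients.

3*x - 2*z - 2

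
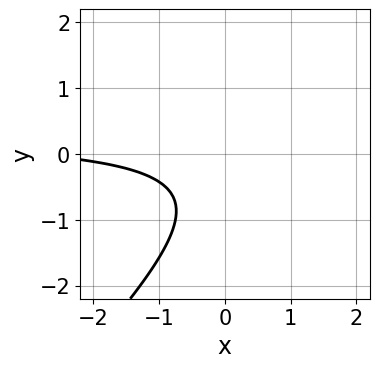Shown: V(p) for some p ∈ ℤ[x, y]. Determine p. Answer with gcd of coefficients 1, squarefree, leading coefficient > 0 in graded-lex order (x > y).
(a) deg p = 2. No degree-1 curve has this shape.
(b) From the visible intercepts: the curve avoids every integer x-axis point in the box; no y-intercept at any integer in the box.
(c) The integer polynomial consistent with all of this is the stated p.

3*x*y - 3*y^2 - x - 3*y - 3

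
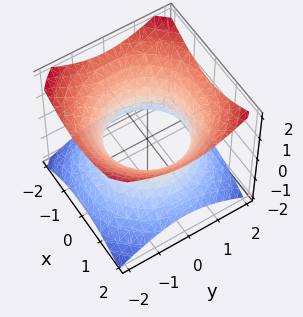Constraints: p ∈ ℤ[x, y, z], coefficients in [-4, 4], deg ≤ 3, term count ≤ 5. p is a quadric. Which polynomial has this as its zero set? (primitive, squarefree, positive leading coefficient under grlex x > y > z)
(a) deg p = 2. One connected sheet with a waist; a quadric.
(b) Symmetry: the z-axis is an axis of rotation, so x and y enter only as x² + y²; the z ↦ −z reflection is a symmetry, so z appears only in even powers.
(c) Against the integer gridlines: it misses every integer gridline on the z-axis; a circular section at z = 0 has radius between 1 and 2.
(d) Solving for integer coefficients yields p as stated.

2*x^2 + 2*y^2 - 3*z^2 - 3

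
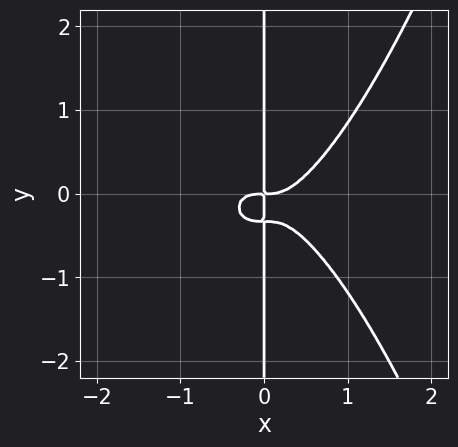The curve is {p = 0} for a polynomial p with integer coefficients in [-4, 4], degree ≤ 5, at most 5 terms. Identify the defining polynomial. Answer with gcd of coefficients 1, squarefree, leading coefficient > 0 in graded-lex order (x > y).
3*x^4 - 3*x*y^2 - x*y

(a) Degree: a generic line meets the curve in up to 4 points, so deg p = 4.
(b) Against the integer gridlines: every point of the y-axis in the box is on the curve.
(c) The integer polynomial consistent with all of this is the stated p.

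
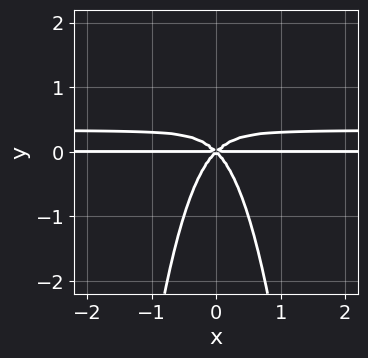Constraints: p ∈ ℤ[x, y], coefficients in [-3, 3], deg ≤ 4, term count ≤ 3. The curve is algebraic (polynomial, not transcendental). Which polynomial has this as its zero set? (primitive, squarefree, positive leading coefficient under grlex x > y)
3*x^2*y^2 - x^2*y + y^3

Degree: a generic line meets the curve in up to 4 points, so deg p = 4.
Symmetries: it's symmetric under x → −x, forcing even powers of x.
Observable constraints: every point of the x-axis in the box is on the curve; it crosses the y-axis at the gridline y = 0.
Matching integer coefficients to the picture gives p.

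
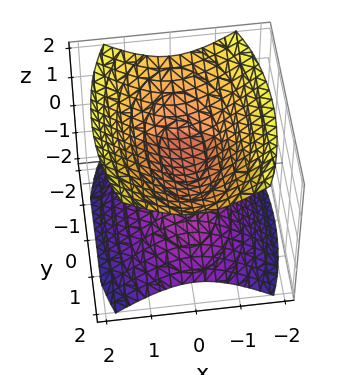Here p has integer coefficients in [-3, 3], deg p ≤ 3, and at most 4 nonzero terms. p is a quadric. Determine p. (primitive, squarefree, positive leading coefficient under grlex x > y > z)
3*x^2 + y^2 - 3*z^2 + 1

First, I count 2 distinct pieces. Treating them together as one polynomial.
Next, deg p = 2. Two separate bowl-shaped sheets opening away from each other; a quadric.
Then, symmetries: mirror symmetry y ↦ −y ⇒ only even powers of y; the z ↦ −z reflection is a symmetry, so z appears only in even powers; mirror symmetry x ↦ −x ⇒ only even powers of x.
Next, checking where it meets the axes: it misses every integer gridline on the x-axis; it misses every integer gridline on the y-axis.
Finally, solving for integer coefficients yields p as stated.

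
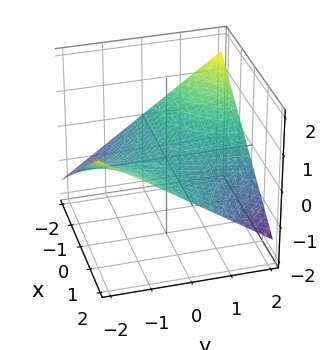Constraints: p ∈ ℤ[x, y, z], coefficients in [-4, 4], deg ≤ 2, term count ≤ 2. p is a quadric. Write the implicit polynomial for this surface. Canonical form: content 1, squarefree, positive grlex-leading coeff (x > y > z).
(a) The degree is 2 — a saddle surface; a quadric.
(b) From the axis intercepts and sections: every point of the y-axis in the box is on the surface; the visible x-axis segment lies entirely on the surface; it meets the z-axis at z = 0 (among the integer gridlines).
(c) These observations pin down the coefficients.

x*y + 3*z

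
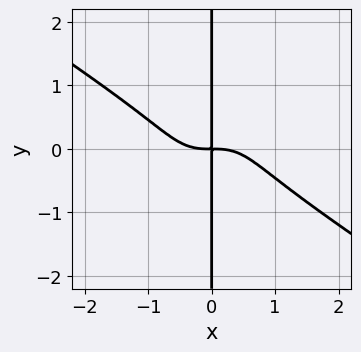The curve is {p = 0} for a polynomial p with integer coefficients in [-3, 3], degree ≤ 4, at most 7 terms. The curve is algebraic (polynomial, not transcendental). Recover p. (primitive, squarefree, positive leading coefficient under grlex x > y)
(a) The degree is 4 — the shape is more complex than any degree-3 curve.
(b) Reading off the gridlines: every point of the y-axis in the box is on the curve.
(c) These observations pin down the coefficients.

3*x^4 + 2*x^3*y - 2*x^2*y^2 + 3*x*y^3 + 3*x*y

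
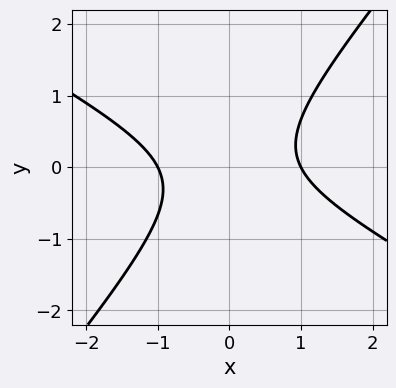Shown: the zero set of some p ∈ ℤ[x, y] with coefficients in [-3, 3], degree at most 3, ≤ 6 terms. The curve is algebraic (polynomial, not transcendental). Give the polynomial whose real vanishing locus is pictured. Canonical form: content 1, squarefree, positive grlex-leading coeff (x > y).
2*x^2 + 2*x*y - 3*y^2 - 2

(a) deg p = 2. The shape is more complex than any degree-1 curve.
(b) Checking where it meets the axes: among the integer gridlines, it crosses the x-axis at x ∈ {-1, 1}; the curve avoids every integer y-axis point in the box.
(c) Together with the visible shape, these determine p as stated.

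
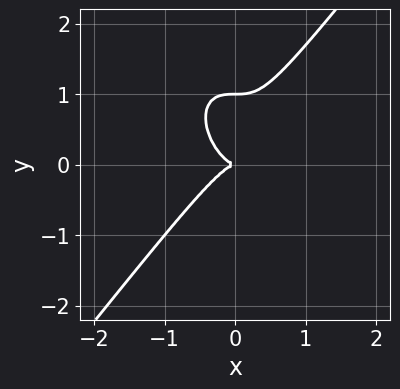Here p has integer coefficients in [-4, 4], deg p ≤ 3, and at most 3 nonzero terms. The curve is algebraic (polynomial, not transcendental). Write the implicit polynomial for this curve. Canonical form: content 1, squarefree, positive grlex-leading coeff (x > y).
1. Degree: no degree-2 curve has this shape, so deg p = 3.
2. Against the integer gridlines: it meets the x-axis at x = 0 (among the integer gridlines); the y-axis gridline crossings are at y ∈ {0, 1}.
3. The integer polynomial consistent with all of this is the stated p.

2*x^3 - y^3 + y^2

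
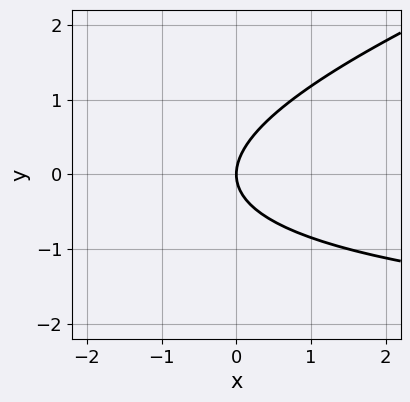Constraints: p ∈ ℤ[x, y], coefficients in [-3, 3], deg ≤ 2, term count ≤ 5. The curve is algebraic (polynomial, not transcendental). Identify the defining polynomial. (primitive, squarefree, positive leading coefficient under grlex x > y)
x*y - 3*y^2 + 3*x

1. deg p = 2.
2. From the visible intercepts: it crosses the x-axis at the gridline x = 0; one y-axis crossing is at y = 0.
3. Fitting integer coefficients to these (and the overall shape) gives p.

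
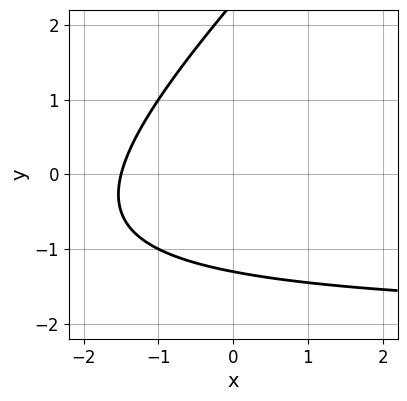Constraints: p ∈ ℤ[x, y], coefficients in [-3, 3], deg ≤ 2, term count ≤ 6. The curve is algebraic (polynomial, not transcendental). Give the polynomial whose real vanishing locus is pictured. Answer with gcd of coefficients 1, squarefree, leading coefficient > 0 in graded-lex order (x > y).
x*y - y^2 + 2*x + y + 3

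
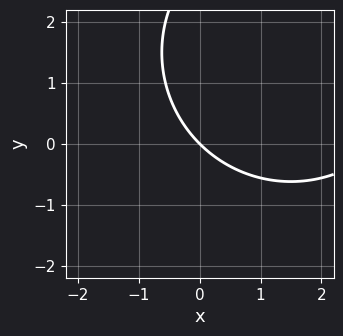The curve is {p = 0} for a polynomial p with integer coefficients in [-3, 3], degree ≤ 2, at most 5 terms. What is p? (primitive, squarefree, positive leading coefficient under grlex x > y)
deg p = 2. A generic line meets the curve in up to 2 points.
Checking where it meets the axes: it crosses the x-axis at the gridline x = 0; it crosses the y-axis at the gridline y = 0.
These observations pin down the coefficients.

x^2 + y^2 - 3*x - 3*y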